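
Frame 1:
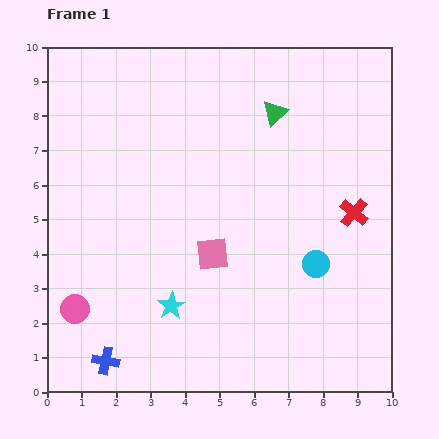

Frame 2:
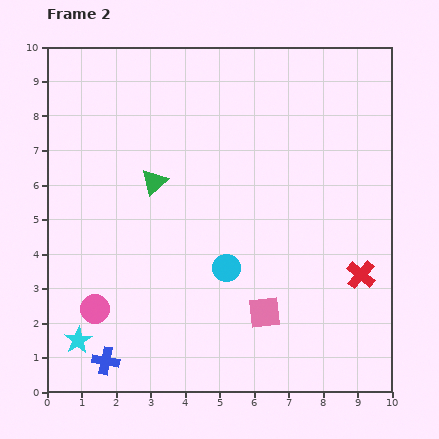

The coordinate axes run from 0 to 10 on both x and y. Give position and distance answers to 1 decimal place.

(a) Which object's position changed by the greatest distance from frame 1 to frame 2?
the green triangle

(moved 4.0; next 2.9)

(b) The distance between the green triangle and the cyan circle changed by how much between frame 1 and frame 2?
-1.3

Distance in frame 1: 4.6. Distance in frame 2: 3.3.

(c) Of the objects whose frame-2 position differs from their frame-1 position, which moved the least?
the pink circle

(moved 0.6)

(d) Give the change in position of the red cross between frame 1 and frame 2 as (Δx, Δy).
(0.2, -1.8)

The red cross was at (8.9, 5.2) in frame 1 and (9.1, 3.4) in frame 2.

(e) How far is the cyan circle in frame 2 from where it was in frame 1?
2.6

The cyan circle moved from (7.8, 3.7) to (5.2, 3.6), a distance of √(2.6² + 0.1²) ≈ 2.6.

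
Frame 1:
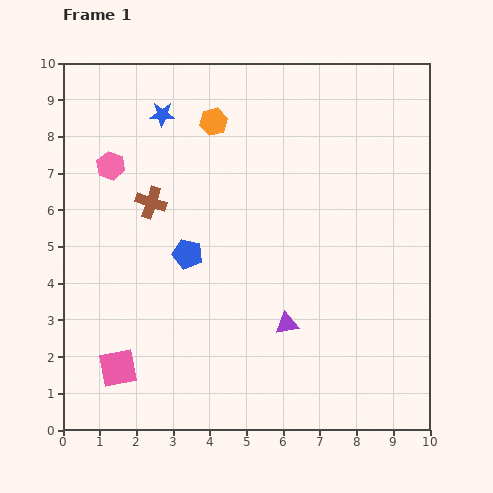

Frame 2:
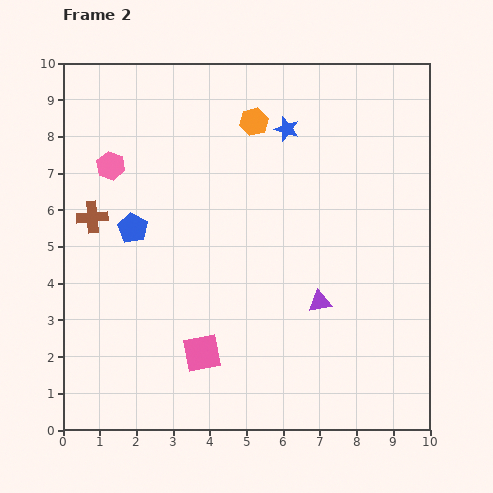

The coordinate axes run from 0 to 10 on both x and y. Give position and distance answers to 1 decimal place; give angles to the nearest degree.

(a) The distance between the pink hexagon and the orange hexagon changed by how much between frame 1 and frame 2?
+1.1

Distance in frame 1: 3.0. Distance in frame 2: 4.1.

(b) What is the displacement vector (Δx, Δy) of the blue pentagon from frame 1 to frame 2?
(-1.5, 0.7)

The blue pentagon was at (3.4, 4.8) in frame 1 and (1.9, 5.5) in frame 2.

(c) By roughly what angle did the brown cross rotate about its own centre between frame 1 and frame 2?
22° counter-clockwise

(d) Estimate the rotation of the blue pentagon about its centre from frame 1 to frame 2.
16° clockwise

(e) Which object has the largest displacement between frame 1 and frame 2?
the blue star

(moved 3.4; next 2.3)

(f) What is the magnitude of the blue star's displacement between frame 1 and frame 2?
3.4

The blue star moved from (2.7, 8.6) to (6.1, 8.2), a distance of √(3.4² + 0.4²) ≈ 3.4.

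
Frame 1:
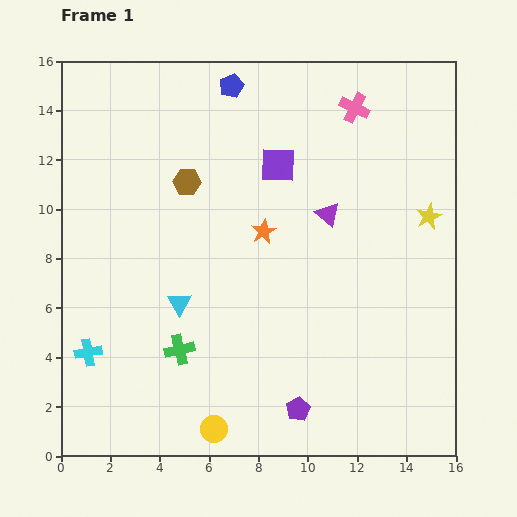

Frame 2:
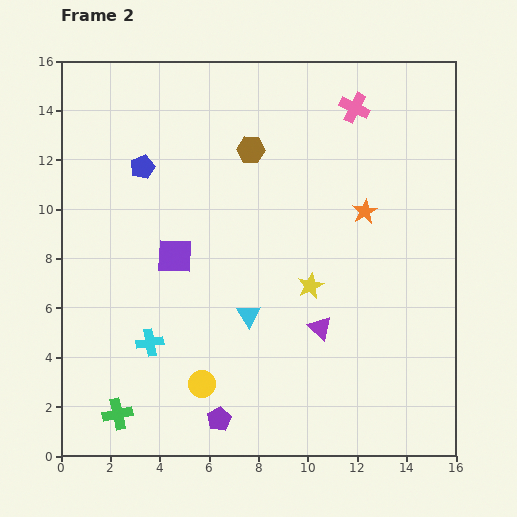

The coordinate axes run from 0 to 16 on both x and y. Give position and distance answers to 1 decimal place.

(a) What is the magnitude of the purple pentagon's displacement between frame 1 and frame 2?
3.2

The purple pentagon moved from (9.6, 1.9) to (6.4, 1.5), a distance of √(3.2² + 0.4²) ≈ 3.2.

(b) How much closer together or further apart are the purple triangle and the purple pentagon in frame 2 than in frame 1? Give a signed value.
-2.5

Distance in frame 1: 8.0. Distance in frame 2: 5.5.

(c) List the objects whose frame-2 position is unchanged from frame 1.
the pink cross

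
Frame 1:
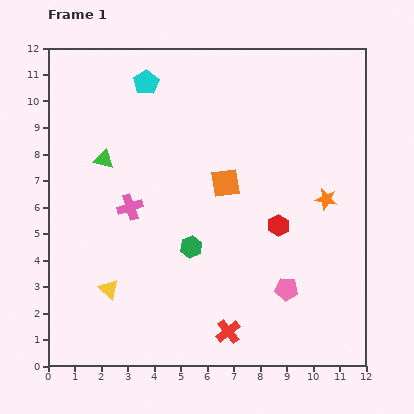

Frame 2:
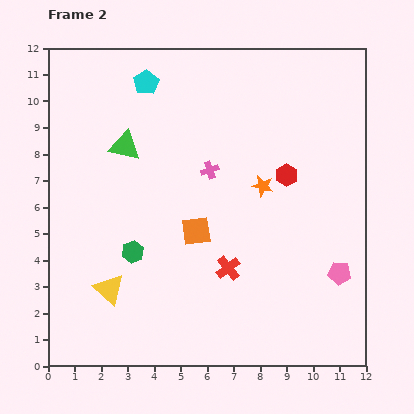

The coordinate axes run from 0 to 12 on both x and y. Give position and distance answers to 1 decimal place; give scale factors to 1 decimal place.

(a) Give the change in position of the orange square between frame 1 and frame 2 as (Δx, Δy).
(-1.1, -1.8)

The orange square was at (6.7, 6.9) in frame 1 and (5.6, 5.1) in frame 2.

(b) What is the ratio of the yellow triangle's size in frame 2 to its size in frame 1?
1.6×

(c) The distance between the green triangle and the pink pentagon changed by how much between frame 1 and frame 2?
+0.9

Distance in frame 1: 8.5. Distance in frame 2: 9.4.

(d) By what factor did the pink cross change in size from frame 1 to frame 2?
0.7×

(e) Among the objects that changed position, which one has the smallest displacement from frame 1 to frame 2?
the green triangle

(moved 0.9)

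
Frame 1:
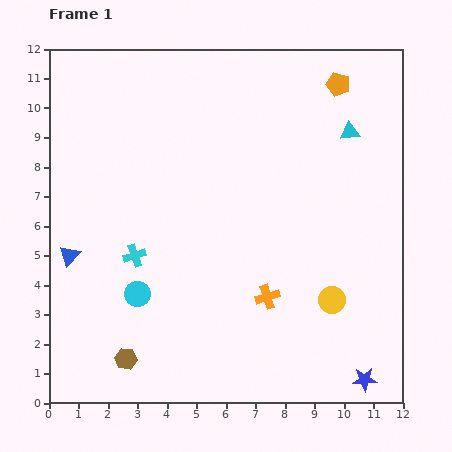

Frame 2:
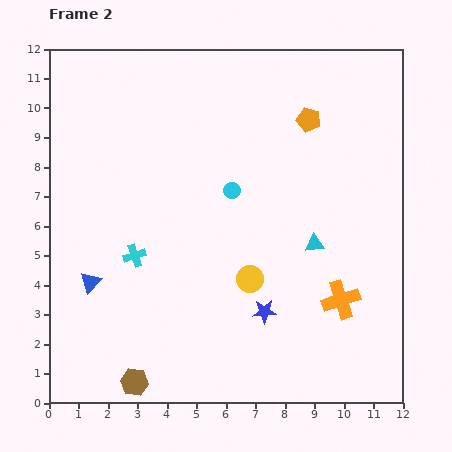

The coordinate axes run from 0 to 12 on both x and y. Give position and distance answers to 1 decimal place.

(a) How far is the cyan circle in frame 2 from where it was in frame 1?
4.7

The cyan circle moved from (3.0, 3.7) to (6.2, 7.2), a distance of √(3.2² + 3.5²) ≈ 4.7.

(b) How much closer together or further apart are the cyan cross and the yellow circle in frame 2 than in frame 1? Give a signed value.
-2.9

Distance in frame 1: 6.9. Distance in frame 2: 4.0.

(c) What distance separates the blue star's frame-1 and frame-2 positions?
4.1

The blue star moved from (10.7, 0.8) to (7.3, 3.1), a distance of √(3.4² + 2.3²) ≈ 4.1.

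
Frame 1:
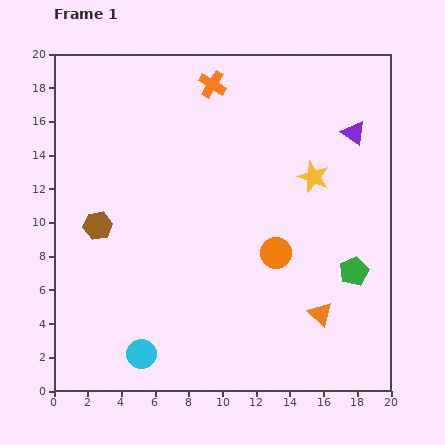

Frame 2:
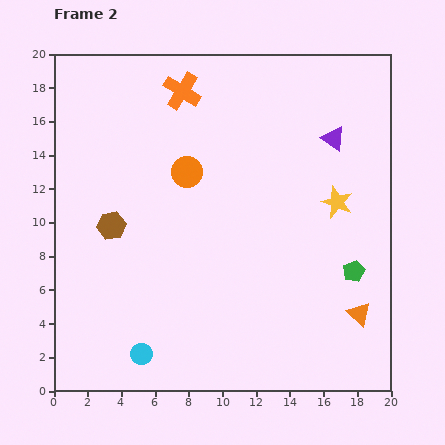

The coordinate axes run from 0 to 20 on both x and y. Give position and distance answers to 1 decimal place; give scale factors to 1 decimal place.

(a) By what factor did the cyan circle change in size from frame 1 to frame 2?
0.7×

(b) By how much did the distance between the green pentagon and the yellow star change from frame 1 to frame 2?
-1.9

Distance in frame 1: 6.1. Distance in frame 2: 4.2.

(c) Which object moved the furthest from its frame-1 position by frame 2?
the orange circle

(moved 7.2; next 2.3)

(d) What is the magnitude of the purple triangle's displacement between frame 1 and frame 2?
1.2

The purple triangle moved from (17.8, 15.3) to (16.6, 15.0), a distance of √(1.2² + 0.3²) ≈ 1.2.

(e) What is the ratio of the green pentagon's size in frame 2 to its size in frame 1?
0.7×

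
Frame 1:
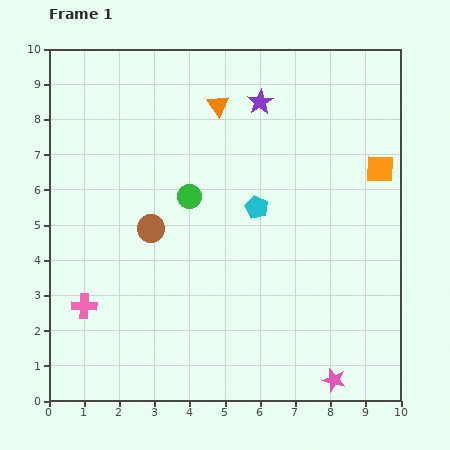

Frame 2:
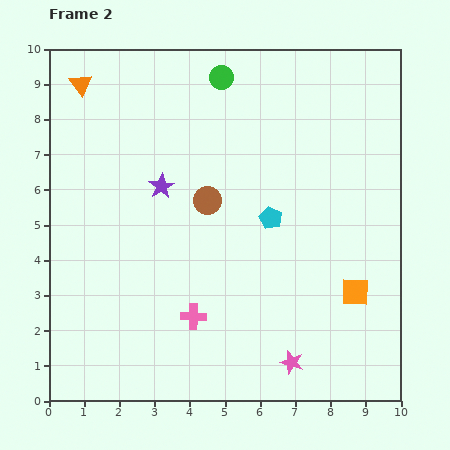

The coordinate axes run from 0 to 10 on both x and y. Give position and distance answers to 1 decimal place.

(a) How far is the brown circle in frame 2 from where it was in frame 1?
1.8

The brown circle moved from (2.9, 4.9) to (4.5, 5.7), a distance of √(1.6² + 0.8²) ≈ 1.8.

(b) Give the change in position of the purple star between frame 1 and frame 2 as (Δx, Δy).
(-2.8, -2.4)

The purple star was at (6.0, 8.5) in frame 1 and (3.2, 6.1) in frame 2.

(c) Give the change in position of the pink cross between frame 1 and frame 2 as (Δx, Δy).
(3.1, -0.3)

The pink cross was at (1.0, 2.7) in frame 1 and (4.1, 2.4) in frame 2.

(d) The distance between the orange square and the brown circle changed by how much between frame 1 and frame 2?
-1.8

Distance in frame 1: 6.7. Distance in frame 2: 4.9.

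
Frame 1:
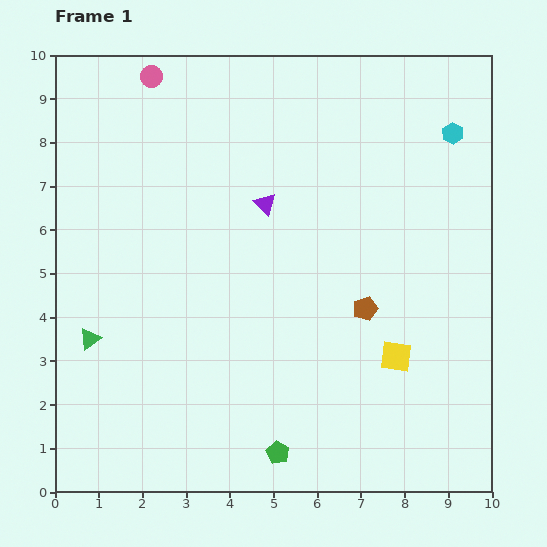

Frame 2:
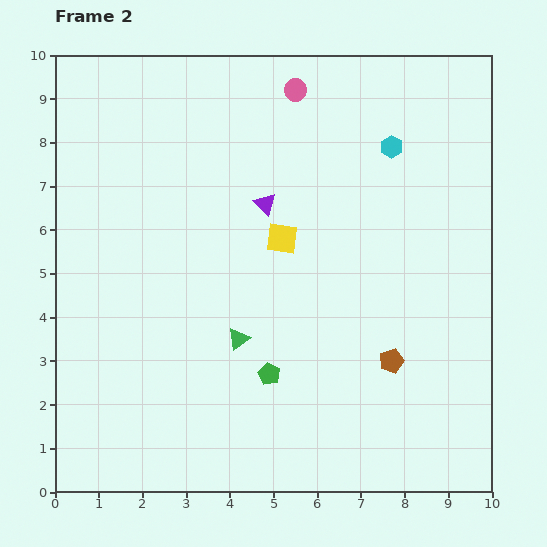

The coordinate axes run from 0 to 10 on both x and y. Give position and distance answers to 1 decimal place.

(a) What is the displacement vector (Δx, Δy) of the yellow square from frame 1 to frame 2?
(-2.6, 2.7)

The yellow square was at (7.8, 3.1) in frame 1 and (5.2, 5.8) in frame 2.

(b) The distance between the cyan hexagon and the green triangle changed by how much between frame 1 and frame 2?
-3.9

Distance in frame 1: 9.5. Distance in frame 2: 5.6.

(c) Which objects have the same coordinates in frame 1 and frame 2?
the purple triangle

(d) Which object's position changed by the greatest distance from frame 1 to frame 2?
the yellow square

(moved 3.7; next 3.4)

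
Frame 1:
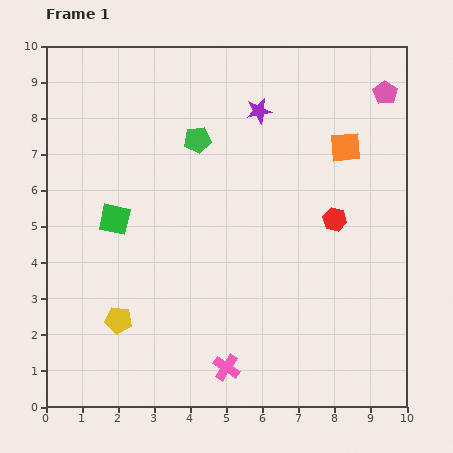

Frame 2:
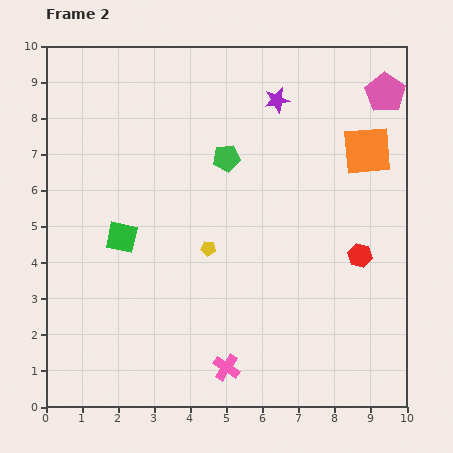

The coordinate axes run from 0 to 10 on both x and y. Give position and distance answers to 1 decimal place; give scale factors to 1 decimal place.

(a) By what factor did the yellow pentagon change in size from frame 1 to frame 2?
0.6×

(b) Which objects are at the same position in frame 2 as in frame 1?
the pink pentagon, the pink cross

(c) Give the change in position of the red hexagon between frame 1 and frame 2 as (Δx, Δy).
(0.7, -1.0)

The red hexagon was at (8.0, 5.2) in frame 1 and (8.7, 4.2) in frame 2.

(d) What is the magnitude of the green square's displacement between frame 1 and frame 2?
0.5

The green square moved from (1.9, 5.2) to (2.1, 4.7), a distance of √(0.2² + 0.5²) ≈ 0.5.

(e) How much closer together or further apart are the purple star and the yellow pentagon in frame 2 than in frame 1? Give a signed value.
-2.5

Distance in frame 1: 7.0. Distance in frame 2: 4.5.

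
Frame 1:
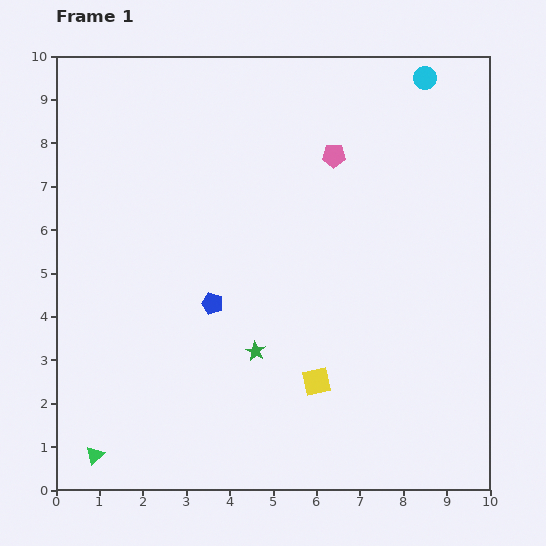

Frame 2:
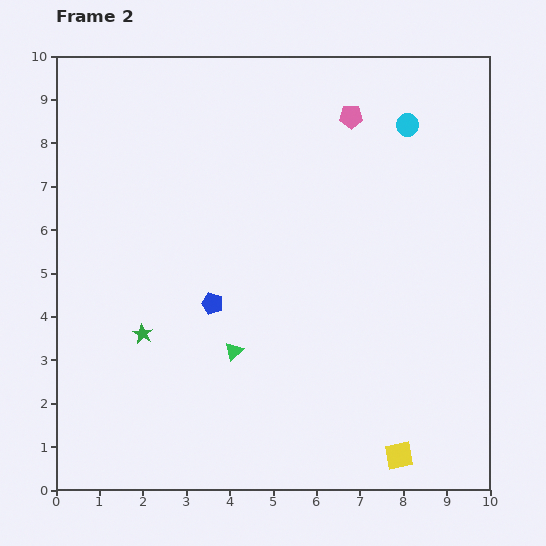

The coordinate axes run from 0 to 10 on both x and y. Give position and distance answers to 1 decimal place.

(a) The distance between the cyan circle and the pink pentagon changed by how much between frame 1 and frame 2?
-1.5

Distance in frame 1: 2.8. Distance in frame 2: 1.3.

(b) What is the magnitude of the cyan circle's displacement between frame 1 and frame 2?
1.2

The cyan circle moved from (8.5, 9.5) to (8.1, 8.4), a distance of √(0.4² + 1.1²) ≈ 1.2.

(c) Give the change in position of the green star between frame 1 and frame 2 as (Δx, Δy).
(-2.6, 0.4)

The green star was at (4.6, 3.2) in frame 1 and (2.0, 3.6) in frame 2.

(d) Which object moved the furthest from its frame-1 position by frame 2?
the green triangle

(moved 4.0; next 2.6)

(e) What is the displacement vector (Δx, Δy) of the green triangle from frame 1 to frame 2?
(3.2, 2.4)

The green triangle was at (0.9, 0.8) in frame 1 and (4.1, 3.2) in frame 2.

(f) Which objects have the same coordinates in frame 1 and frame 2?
the blue pentagon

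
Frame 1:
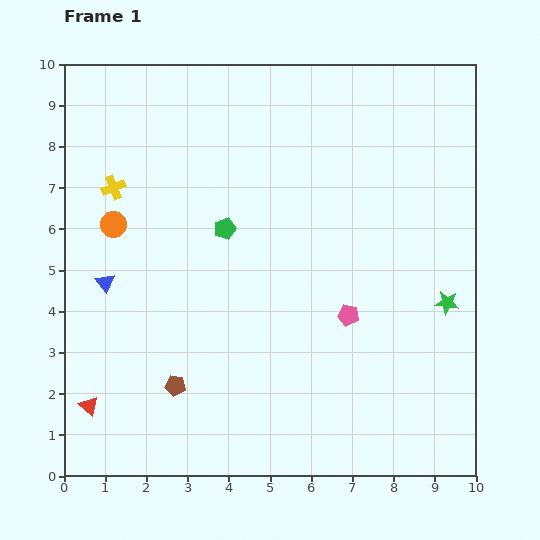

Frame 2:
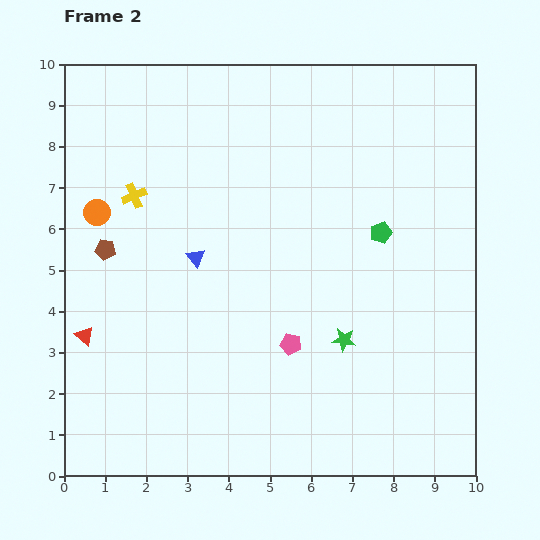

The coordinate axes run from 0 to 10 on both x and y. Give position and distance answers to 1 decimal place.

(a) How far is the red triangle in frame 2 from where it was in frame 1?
1.7

The red triangle moved from (0.6, 1.7) to (0.5, 3.4), a distance of √(0.1² + 1.7²) ≈ 1.7.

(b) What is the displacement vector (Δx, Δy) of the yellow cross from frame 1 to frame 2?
(0.5, -0.2)

The yellow cross was at (1.2, 7.0) in frame 1 and (1.7, 6.8) in frame 2.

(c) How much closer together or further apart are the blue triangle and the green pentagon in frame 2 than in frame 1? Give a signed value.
+1.3

Distance in frame 1: 3.2. Distance in frame 2: 4.5.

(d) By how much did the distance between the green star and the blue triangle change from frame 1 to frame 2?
-4.2

Distance in frame 1: 8.3. Distance in frame 2: 4.1.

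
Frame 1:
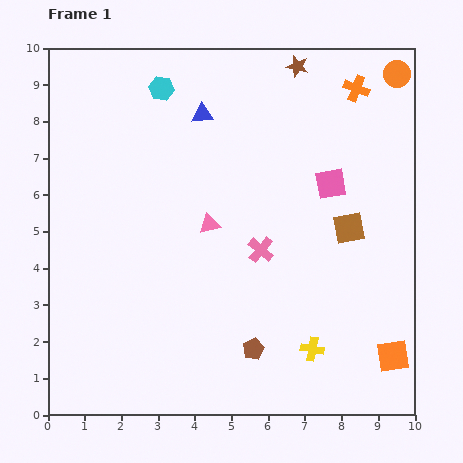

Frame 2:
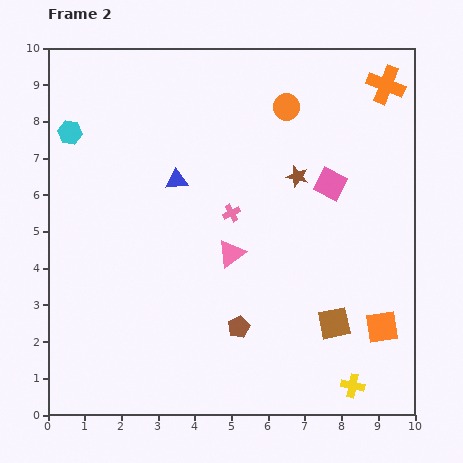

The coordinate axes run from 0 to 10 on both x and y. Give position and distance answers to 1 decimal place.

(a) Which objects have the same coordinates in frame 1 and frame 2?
the pink square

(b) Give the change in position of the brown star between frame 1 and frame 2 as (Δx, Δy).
(0.0, -3.0)

The brown star was at (6.8, 9.5) in frame 1 and (6.8, 6.5) in frame 2.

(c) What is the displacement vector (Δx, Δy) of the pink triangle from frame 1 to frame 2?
(0.6, -0.8)

The pink triangle was at (4.4, 5.2) in frame 1 and (5.0, 4.4) in frame 2.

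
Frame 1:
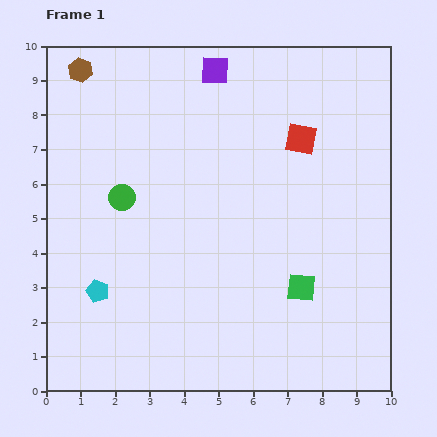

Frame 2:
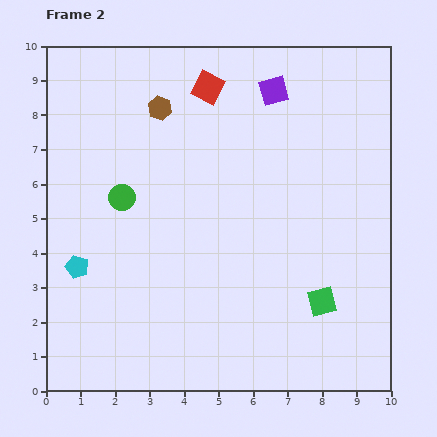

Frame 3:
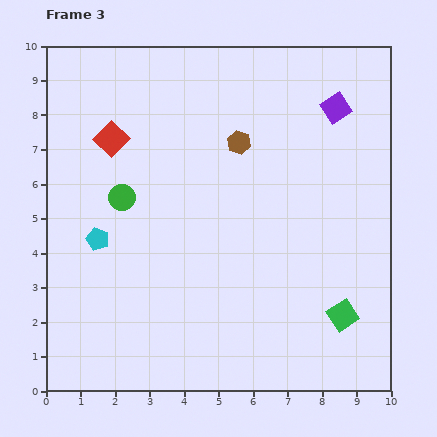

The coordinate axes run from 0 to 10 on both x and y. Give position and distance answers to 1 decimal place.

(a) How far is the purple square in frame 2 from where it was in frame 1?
1.8

The purple square moved from (4.9, 9.3) to (6.6, 8.7), a distance of √(1.7² + 0.6²) ≈ 1.8.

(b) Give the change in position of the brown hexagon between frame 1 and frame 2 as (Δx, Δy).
(2.3, -1.1)

The brown hexagon was at (1.0, 9.3) in frame 1 and (3.3, 8.2) in frame 2.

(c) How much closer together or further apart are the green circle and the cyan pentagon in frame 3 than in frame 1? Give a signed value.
-1.4

Distance in frame 1: 2.8. Distance in frame 3: 1.4.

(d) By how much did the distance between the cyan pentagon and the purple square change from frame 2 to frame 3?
+0.3

Distance in frame 2: 7.6. Distance in frame 3: 7.9.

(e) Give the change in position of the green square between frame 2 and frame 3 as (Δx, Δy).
(0.6, -0.4)

The green square was at (8.0, 2.6) in frame 2 and (8.6, 2.2) in frame 3.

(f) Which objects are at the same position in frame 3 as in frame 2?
the green circle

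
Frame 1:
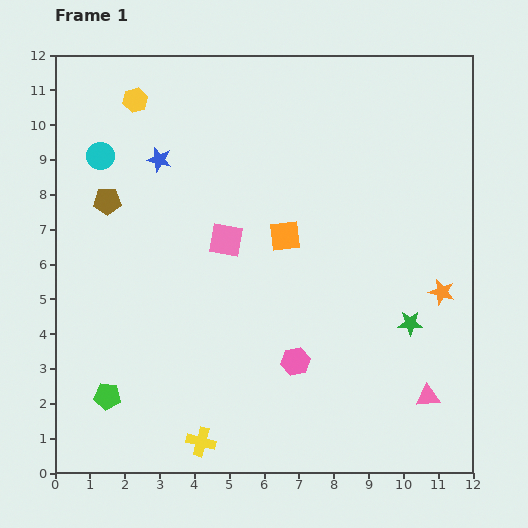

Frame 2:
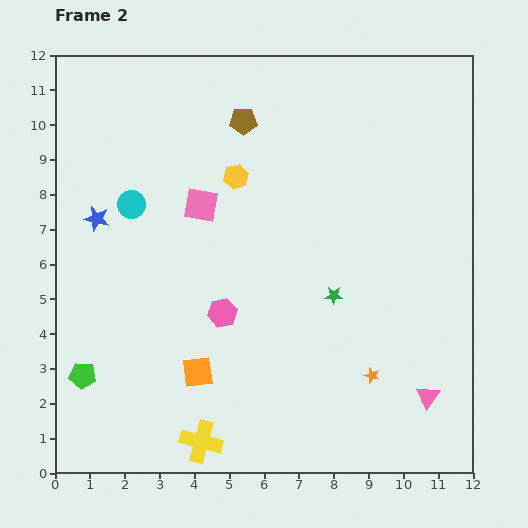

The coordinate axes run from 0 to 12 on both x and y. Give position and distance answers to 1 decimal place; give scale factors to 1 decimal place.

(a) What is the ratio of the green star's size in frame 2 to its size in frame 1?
0.7×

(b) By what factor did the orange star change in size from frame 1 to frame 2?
0.6×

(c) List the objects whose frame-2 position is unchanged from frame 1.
the pink triangle, the yellow cross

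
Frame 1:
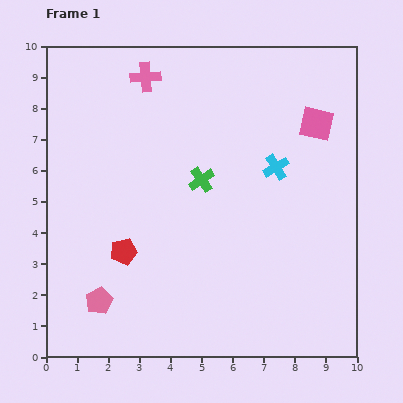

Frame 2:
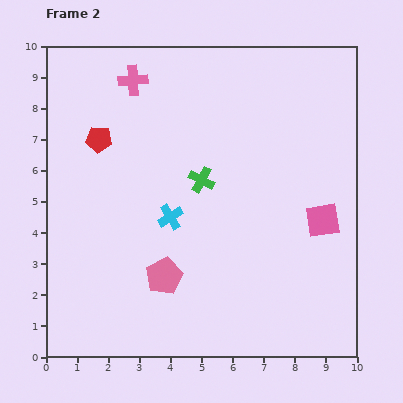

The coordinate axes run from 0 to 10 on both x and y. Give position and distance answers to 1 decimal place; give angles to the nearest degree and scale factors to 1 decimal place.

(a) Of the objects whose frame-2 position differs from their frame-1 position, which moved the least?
the pink cross

(moved 0.4)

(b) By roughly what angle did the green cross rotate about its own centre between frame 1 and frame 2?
27° counter-clockwise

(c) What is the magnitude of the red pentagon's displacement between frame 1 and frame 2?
3.7

The red pentagon moved from (2.5, 3.4) to (1.7, 7.0), a distance of √(0.8² + 3.6²) ≈ 3.7.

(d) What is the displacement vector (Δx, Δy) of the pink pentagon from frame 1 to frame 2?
(2.1, 0.8)

The pink pentagon was at (1.7, 1.8) in frame 1 and (3.8, 2.6) in frame 2.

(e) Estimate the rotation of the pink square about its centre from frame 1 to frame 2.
22° counter-clockwise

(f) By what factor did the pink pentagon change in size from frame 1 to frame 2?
1.4×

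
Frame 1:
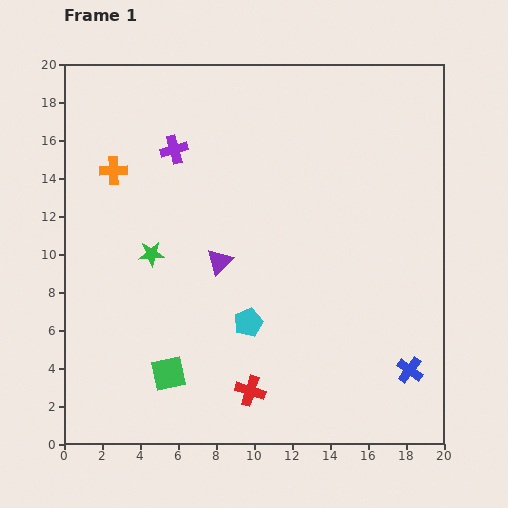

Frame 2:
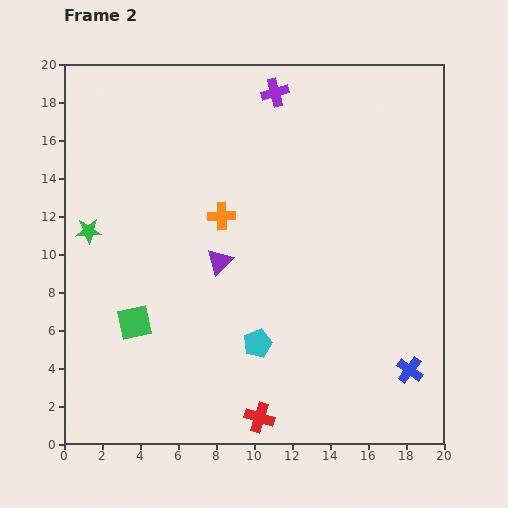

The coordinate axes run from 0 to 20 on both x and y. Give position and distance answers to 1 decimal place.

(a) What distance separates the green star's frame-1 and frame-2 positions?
3.5

The green star moved from (4.6, 10.0) to (1.3, 11.2), a distance of √(3.3² + 1.2²) ≈ 3.5.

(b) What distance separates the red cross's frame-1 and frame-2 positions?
1.5

The red cross moved from (9.8, 2.8) to (10.3, 1.4), a distance of √(0.5² + 1.4²) ≈ 1.5.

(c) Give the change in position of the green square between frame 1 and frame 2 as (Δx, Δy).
(-1.8, 2.7)

The green square was at (5.5, 3.7) in frame 1 and (3.7, 6.4) in frame 2.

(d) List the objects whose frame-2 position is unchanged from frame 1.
the purple triangle, the blue cross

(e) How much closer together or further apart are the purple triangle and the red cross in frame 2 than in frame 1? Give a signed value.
+1.5

Distance in frame 1: 7.0. Distance in frame 2: 8.5.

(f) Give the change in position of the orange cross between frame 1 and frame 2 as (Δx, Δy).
(5.7, -2.4)

The orange cross was at (2.6, 14.4) in frame 1 and (8.3, 12.0) in frame 2.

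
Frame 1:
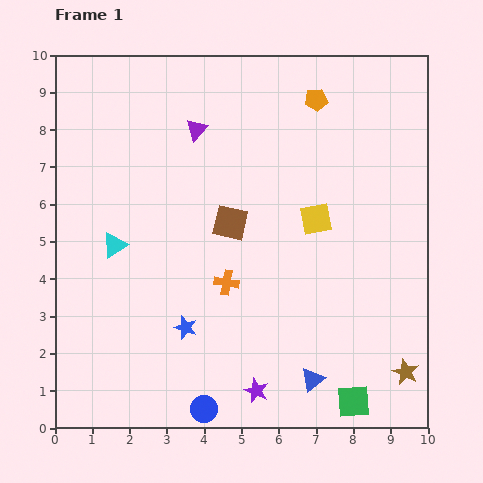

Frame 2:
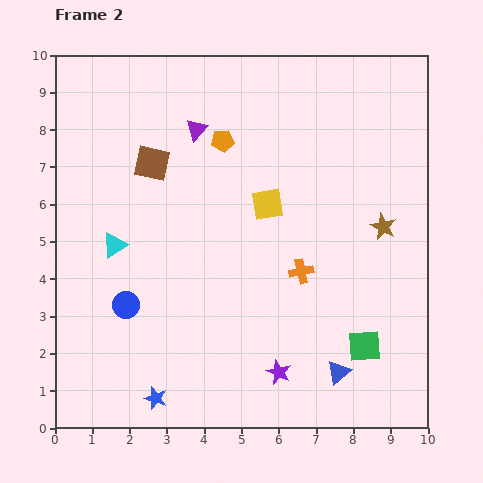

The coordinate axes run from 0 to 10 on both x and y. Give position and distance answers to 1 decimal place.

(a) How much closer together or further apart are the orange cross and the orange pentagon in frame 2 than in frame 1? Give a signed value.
-1.4

Distance in frame 1: 5.5. Distance in frame 2: 4.1.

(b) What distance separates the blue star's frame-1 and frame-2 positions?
2.1

The blue star moved from (3.5, 2.7) to (2.7, 0.8), a distance of √(0.8² + 1.9²) ≈ 2.1.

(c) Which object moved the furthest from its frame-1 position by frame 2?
the brown star

(moved 3.9; next 3.5)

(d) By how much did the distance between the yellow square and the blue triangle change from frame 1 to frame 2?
+0.6

Distance in frame 1: 4.3. Distance in frame 2: 4.9.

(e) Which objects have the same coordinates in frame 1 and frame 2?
the purple triangle, the cyan triangle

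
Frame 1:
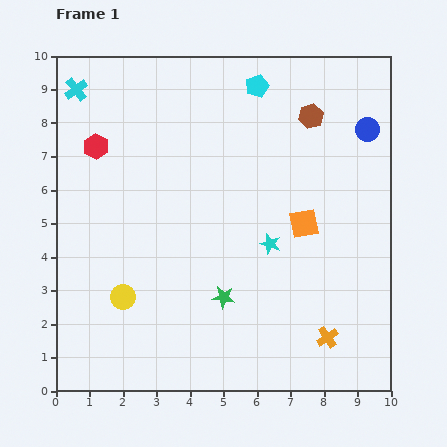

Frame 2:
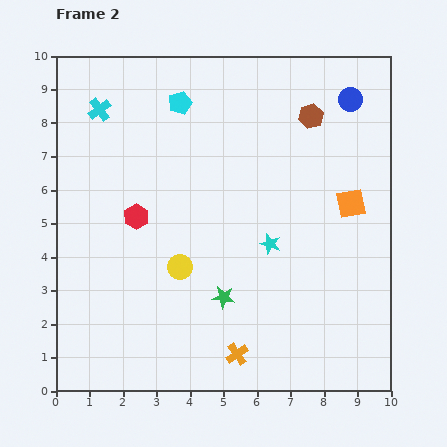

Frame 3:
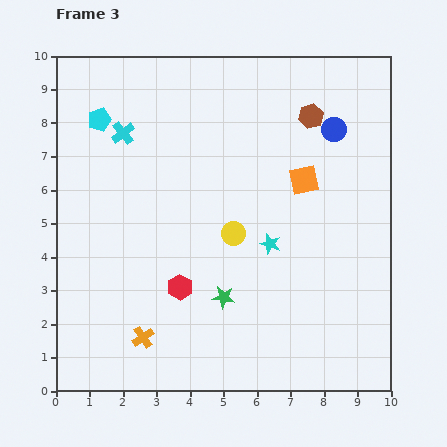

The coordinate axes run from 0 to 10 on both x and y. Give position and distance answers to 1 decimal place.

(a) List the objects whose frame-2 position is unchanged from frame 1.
the brown hexagon, the green star, the cyan star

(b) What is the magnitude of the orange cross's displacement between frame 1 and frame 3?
5.5

The orange cross moved from (8.1, 1.6) to (2.6, 1.6), a distance of √(5.5² + 0.0²) ≈ 5.5.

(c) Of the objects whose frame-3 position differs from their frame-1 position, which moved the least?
the blue circle

(moved 1.0)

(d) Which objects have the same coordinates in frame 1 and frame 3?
the brown hexagon, the green star, the cyan star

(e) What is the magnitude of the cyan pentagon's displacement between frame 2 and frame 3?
2.5

The cyan pentagon moved from (3.7, 8.6) to (1.3, 8.1), a distance of √(2.4² + 0.5²) ≈ 2.5.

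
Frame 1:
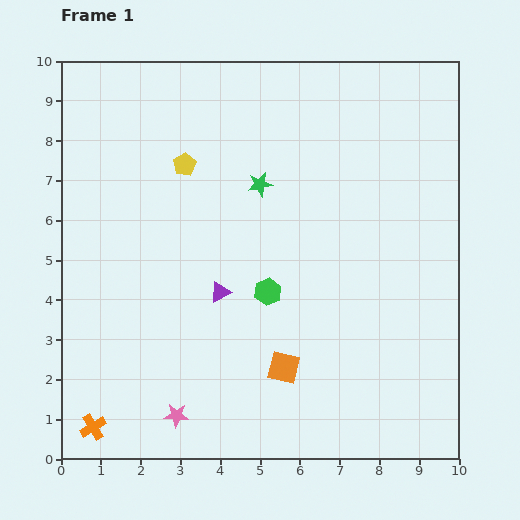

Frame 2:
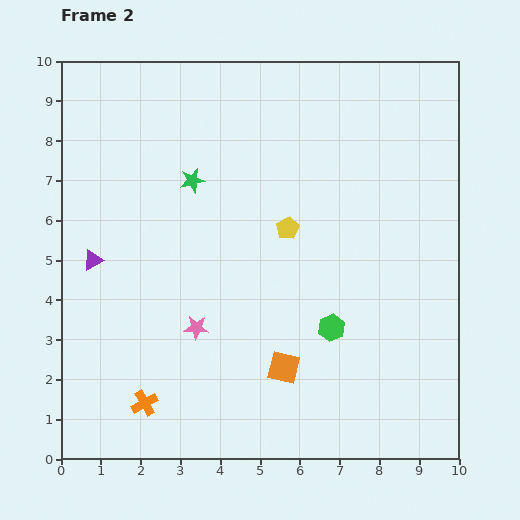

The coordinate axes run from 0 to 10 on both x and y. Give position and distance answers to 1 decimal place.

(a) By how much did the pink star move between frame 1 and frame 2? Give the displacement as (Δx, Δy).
(0.5, 2.2)

The pink star was at (2.9, 1.1) in frame 1 and (3.4, 3.3) in frame 2.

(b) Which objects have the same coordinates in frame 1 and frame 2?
the orange square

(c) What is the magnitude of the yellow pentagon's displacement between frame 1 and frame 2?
3.1

The yellow pentagon moved from (3.1, 7.4) to (5.7, 5.8), a distance of √(2.6² + 1.6²) ≈ 3.1.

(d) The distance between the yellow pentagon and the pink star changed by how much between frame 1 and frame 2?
-2.9

Distance in frame 1: 6.3. Distance in frame 2: 3.4.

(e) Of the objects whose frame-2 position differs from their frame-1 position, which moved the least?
the orange cross

(moved 1.4)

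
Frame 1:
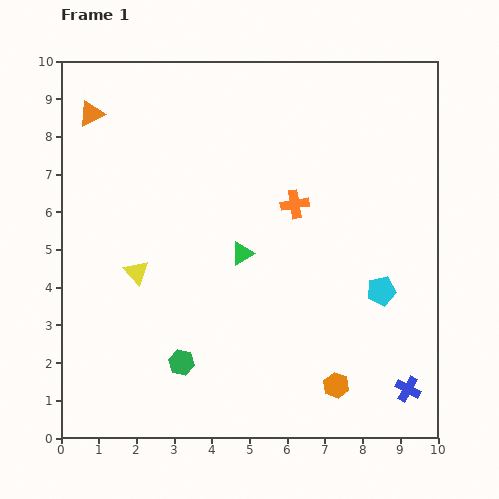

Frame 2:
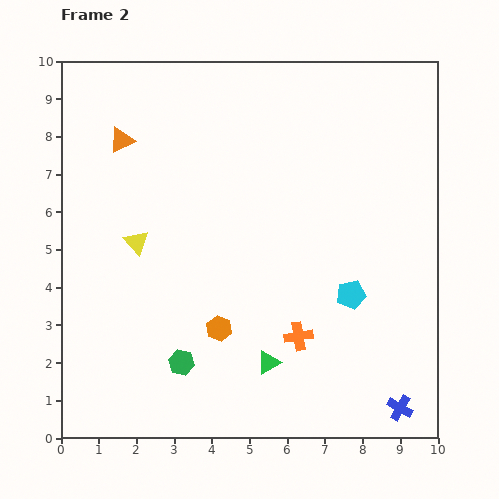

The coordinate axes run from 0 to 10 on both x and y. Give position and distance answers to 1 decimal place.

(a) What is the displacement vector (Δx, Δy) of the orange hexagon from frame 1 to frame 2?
(-3.1, 1.5)

The orange hexagon was at (7.3, 1.4) in frame 1 and (4.2, 2.9) in frame 2.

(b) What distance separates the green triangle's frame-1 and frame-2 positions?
3.0

The green triangle moved from (4.8, 4.9) to (5.5, 2.0), a distance of √(0.7² + 2.9²) ≈ 3.0.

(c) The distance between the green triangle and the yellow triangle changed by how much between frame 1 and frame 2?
+1.9

Distance in frame 1: 2.8. Distance in frame 2: 4.7.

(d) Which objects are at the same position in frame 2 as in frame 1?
the green hexagon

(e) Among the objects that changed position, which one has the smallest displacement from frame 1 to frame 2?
the blue cross

(moved 0.5)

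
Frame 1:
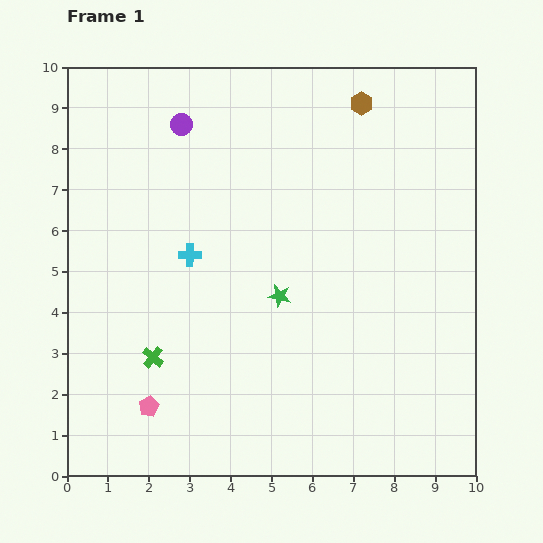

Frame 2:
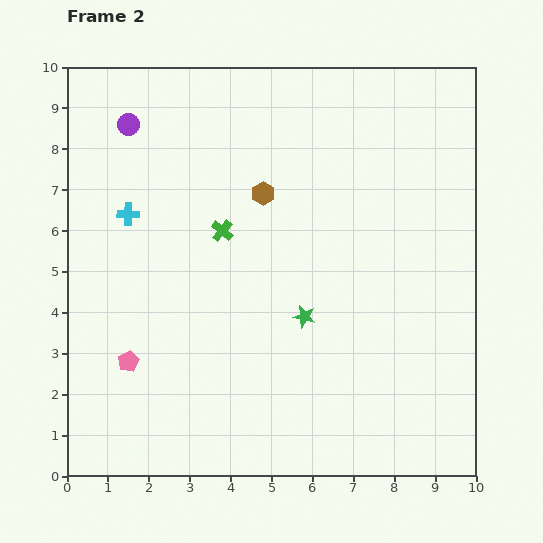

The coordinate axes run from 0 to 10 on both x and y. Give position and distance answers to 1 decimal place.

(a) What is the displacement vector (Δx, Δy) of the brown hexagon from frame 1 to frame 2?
(-2.4, -2.2)

The brown hexagon was at (7.2, 9.1) in frame 1 and (4.8, 6.9) in frame 2.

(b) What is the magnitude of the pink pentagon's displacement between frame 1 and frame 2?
1.2

The pink pentagon moved from (2.0, 1.7) to (1.5, 2.8), a distance of √(0.5² + 1.1²) ≈ 1.2.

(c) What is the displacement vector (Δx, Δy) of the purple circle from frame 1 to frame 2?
(-1.3, 0.0)

The purple circle was at (2.8, 8.6) in frame 1 and (1.5, 8.6) in frame 2.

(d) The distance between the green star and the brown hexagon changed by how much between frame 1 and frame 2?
-1.9

Distance in frame 1: 5.1. Distance in frame 2: 3.2.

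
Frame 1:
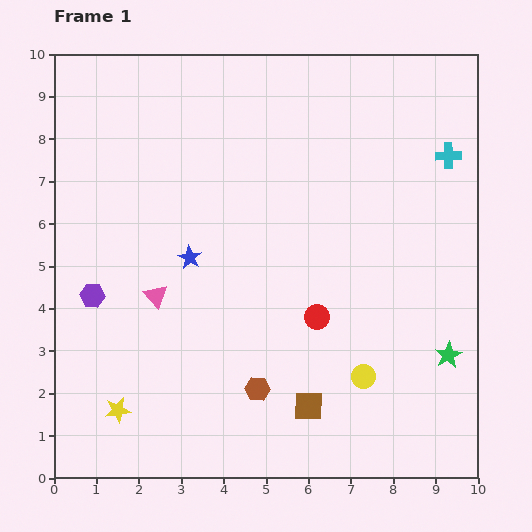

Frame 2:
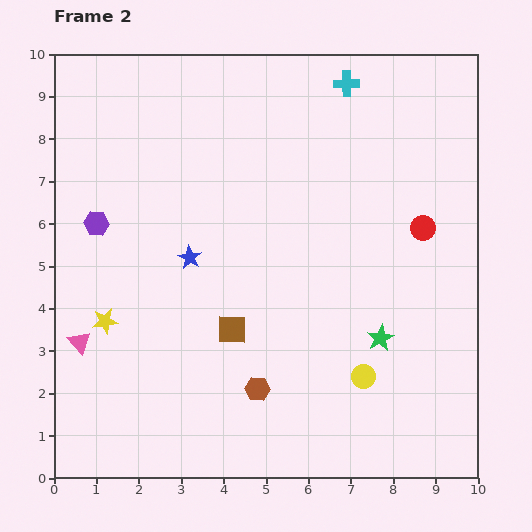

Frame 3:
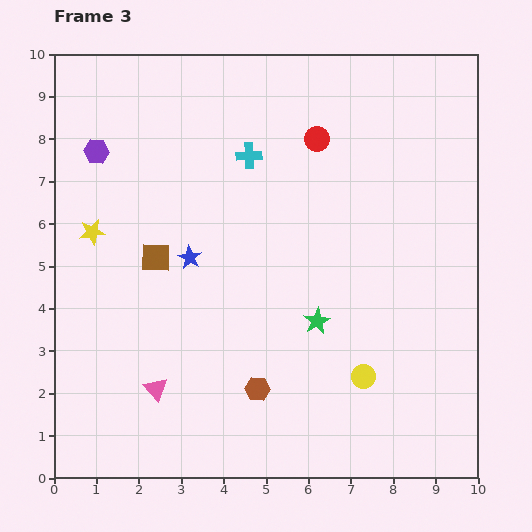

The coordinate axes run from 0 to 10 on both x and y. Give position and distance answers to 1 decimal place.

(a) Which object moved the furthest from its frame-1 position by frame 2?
the red circle

(moved 3.3; next 2.9)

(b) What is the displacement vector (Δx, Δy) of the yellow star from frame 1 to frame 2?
(-0.3, 2.1)

The yellow star was at (1.5, 1.6) in frame 1 and (1.2, 3.7) in frame 2.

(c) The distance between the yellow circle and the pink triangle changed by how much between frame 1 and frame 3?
-0.4

Distance in frame 1: 5.3. Distance in frame 3: 4.9.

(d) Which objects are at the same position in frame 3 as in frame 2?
the brown hexagon, the blue star, the yellow circle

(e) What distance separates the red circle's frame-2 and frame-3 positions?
3.3

The red circle moved from (8.7, 5.9) to (6.2, 8.0), a distance of √(2.5² + 2.1²) ≈ 3.3.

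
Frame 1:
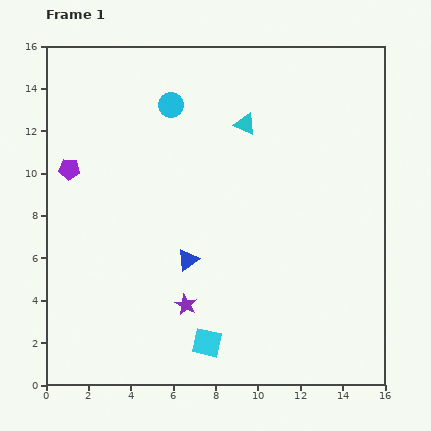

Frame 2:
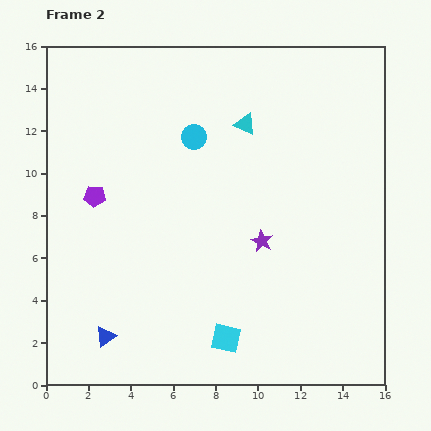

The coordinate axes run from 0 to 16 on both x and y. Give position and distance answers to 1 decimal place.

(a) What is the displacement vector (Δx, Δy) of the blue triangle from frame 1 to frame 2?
(-3.9, -3.6)

The blue triangle was at (6.7, 5.9) in frame 1 and (2.8, 2.3) in frame 2.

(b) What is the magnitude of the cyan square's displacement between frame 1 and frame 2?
0.9

The cyan square moved from (7.6, 2.0) to (8.5, 2.2), a distance of √(0.9² + 0.2²) ≈ 0.9.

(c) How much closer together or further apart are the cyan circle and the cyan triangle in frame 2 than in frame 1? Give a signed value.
-1.1

Distance in frame 1: 3.6. Distance in frame 2: 2.5.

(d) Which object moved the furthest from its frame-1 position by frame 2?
the blue triangle

(moved 5.3; next 4.7)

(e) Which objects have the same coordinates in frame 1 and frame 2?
the cyan triangle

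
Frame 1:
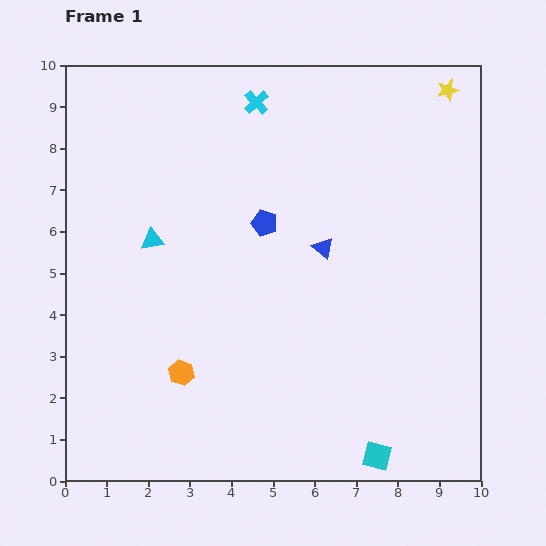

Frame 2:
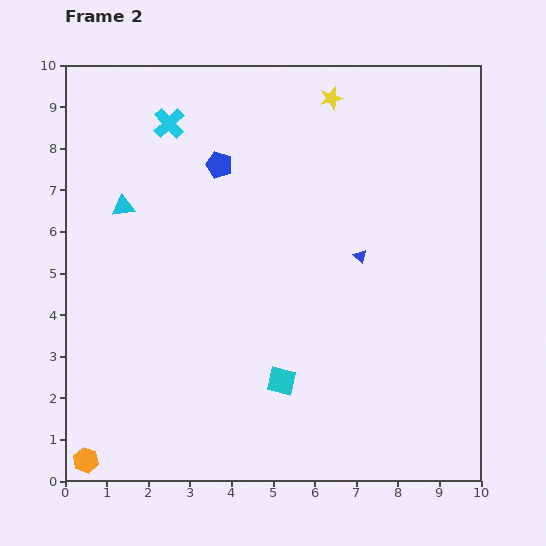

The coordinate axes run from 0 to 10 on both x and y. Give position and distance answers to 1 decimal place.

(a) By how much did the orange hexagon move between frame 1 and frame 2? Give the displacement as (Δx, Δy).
(-2.3, -2.1)

The orange hexagon was at (2.8, 2.6) in frame 1 and (0.5, 0.5) in frame 2.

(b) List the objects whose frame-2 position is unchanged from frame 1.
none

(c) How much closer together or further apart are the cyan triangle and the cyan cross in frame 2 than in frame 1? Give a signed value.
-1.8

Distance in frame 1: 4.1. Distance in frame 2: 2.3.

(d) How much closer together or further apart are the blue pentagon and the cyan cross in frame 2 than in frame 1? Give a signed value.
-1.3

Distance in frame 1: 2.9. Distance in frame 2: 1.6.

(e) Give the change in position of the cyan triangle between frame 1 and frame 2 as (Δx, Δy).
(-0.7, 0.8)

The cyan triangle was at (2.1, 5.8) in frame 1 and (1.4, 6.6) in frame 2.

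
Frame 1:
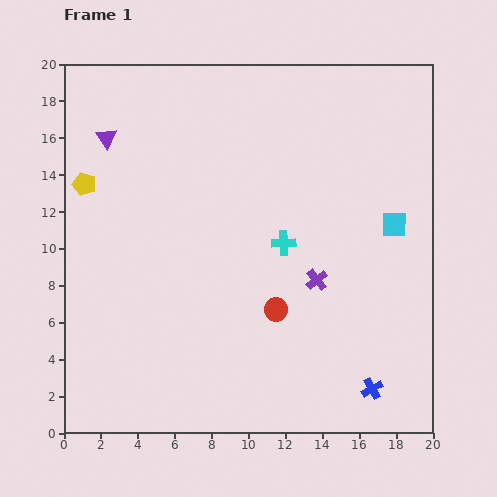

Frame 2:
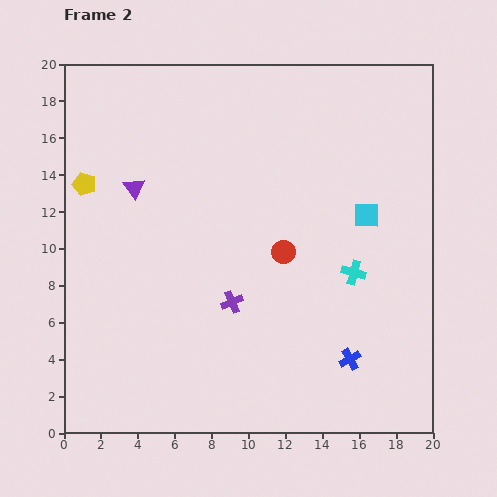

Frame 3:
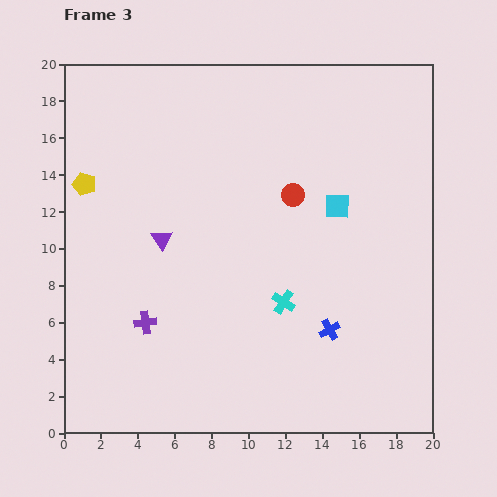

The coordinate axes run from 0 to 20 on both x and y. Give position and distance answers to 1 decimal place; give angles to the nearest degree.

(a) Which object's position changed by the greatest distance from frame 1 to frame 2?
the purple cross

(moved 4.8; next 4.1)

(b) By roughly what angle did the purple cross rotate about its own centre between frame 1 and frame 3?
32° clockwise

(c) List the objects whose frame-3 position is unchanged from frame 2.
the yellow pentagon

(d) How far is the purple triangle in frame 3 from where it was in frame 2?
3.2

The purple triangle moved from (3.8, 13.3) to (5.3, 10.5), a distance of √(1.5² + 2.8²) ≈ 3.2.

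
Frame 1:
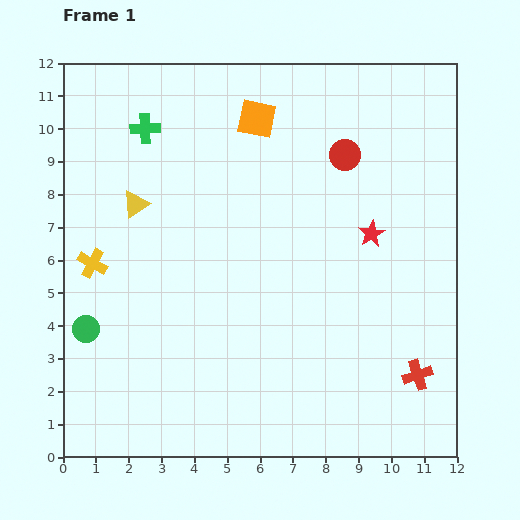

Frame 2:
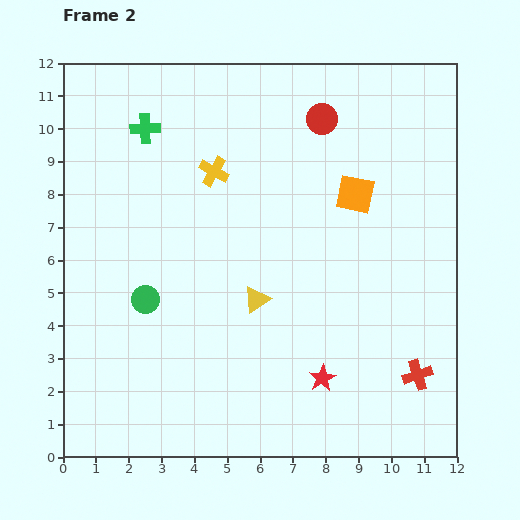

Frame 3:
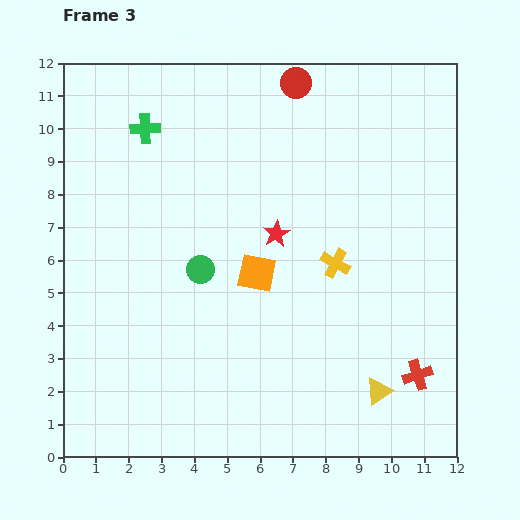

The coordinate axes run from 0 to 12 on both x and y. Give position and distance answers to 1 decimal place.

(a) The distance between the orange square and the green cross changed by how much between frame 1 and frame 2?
+3.3

Distance in frame 1: 3.4. Distance in frame 2: 6.7.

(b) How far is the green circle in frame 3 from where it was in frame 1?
3.9

The green circle moved from (0.7, 3.9) to (4.2, 5.7), a distance of √(3.5² + 1.8²) ≈ 3.9.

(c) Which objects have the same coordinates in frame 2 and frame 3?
the red cross, the green cross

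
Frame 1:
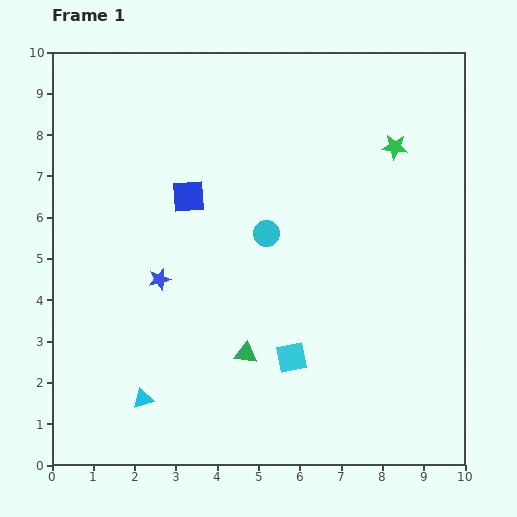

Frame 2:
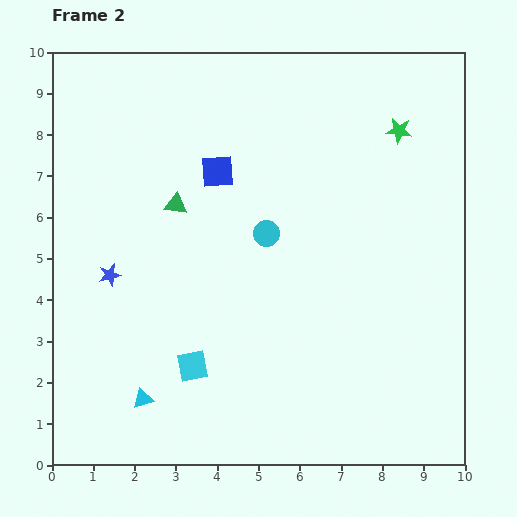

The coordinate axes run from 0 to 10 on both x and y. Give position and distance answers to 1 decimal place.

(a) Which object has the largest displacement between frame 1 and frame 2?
the green triangle

(moved 4.0; next 2.4)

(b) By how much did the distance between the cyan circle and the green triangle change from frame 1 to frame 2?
-0.6

Distance in frame 1: 2.9. Distance in frame 2: 2.3.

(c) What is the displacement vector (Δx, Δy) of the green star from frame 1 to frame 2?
(0.1, 0.4)

The green star was at (8.3, 7.7) in frame 1 and (8.4, 8.1) in frame 2.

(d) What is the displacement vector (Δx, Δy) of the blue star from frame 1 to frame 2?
(-1.2, 0.1)

The blue star was at (2.6, 4.5) in frame 1 and (1.4, 4.6) in frame 2.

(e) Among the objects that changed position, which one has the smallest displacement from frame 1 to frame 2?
the green star

(moved 0.4)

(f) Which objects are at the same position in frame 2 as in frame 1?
the cyan triangle, the cyan circle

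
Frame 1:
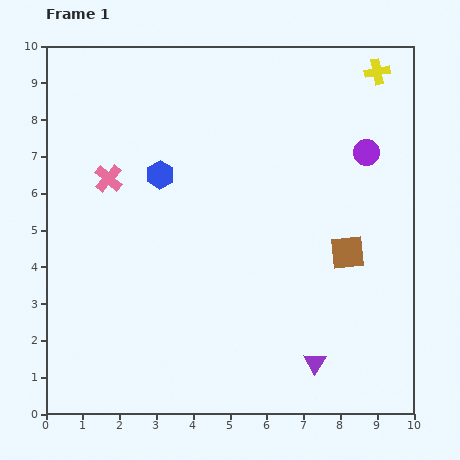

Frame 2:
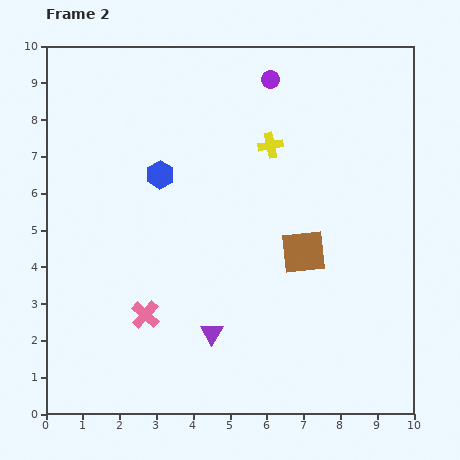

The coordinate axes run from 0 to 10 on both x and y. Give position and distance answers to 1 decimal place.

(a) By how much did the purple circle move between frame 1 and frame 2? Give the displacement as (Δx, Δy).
(-2.6, 2.0)

The purple circle was at (8.7, 7.1) in frame 1 and (6.1, 9.1) in frame 2.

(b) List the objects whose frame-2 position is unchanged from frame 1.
the blue hexagon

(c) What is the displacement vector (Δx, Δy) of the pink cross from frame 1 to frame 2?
(1.0, -3.7)

The pink cross was at (1.7, 6.4) in frame 1 and (2.7, 2.7) in frame 2.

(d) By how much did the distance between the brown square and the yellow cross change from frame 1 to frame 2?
-2.0

Distance in frame 1: 5.0. Distance in frame 2: 3.0.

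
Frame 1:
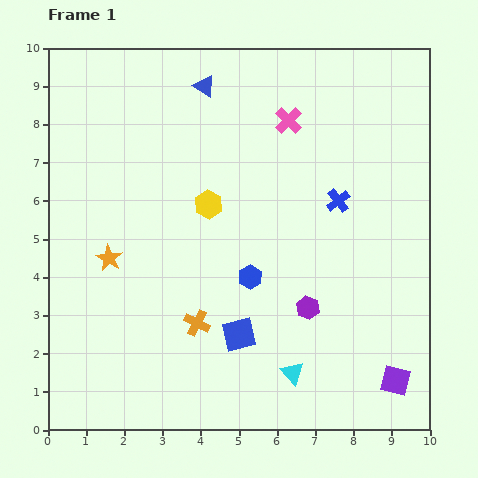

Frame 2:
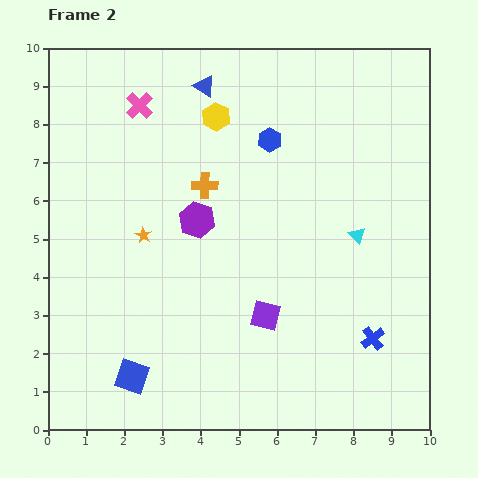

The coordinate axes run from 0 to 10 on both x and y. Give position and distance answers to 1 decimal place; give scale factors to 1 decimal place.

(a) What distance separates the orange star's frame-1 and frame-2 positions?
1.1

The orange star moved from (1.6, 4.5) to (2.5, 5.1), a distance of √(0.9² + 0.6²) ≈ 1.1.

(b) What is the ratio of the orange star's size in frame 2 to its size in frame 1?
0.6×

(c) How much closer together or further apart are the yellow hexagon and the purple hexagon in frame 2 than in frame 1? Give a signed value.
-1.0

Distance in frame 1: 3.7. Distance in frame 2: 2.7.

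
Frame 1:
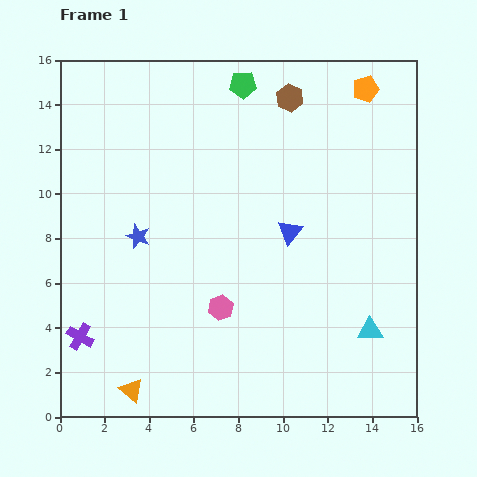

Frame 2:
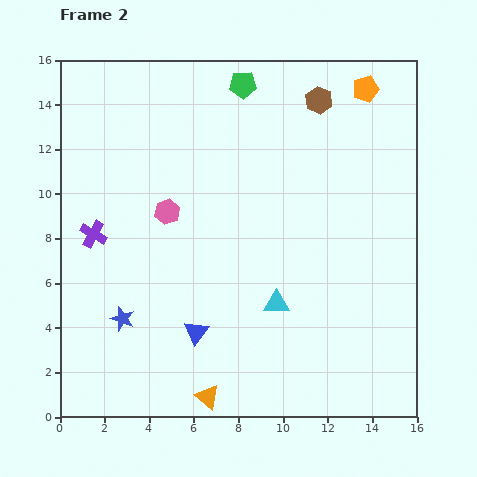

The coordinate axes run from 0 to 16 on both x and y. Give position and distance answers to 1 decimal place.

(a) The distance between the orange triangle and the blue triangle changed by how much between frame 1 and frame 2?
-7.1

Distance in frame 1: 10.0. Distance in frame 2: 2.9.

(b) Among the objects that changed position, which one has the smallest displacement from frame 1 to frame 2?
the brown hexagon

(moved 1.3)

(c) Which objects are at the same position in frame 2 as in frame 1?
the green pentagon, the orange pentagon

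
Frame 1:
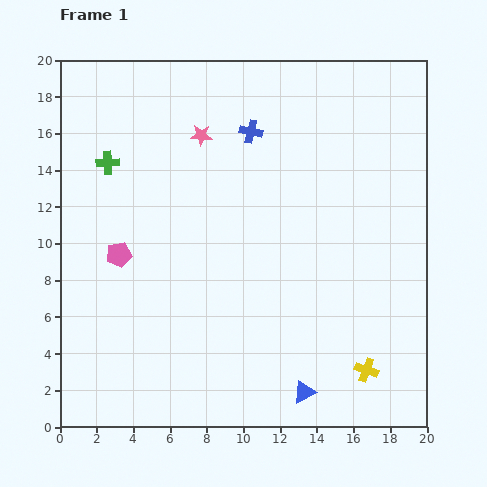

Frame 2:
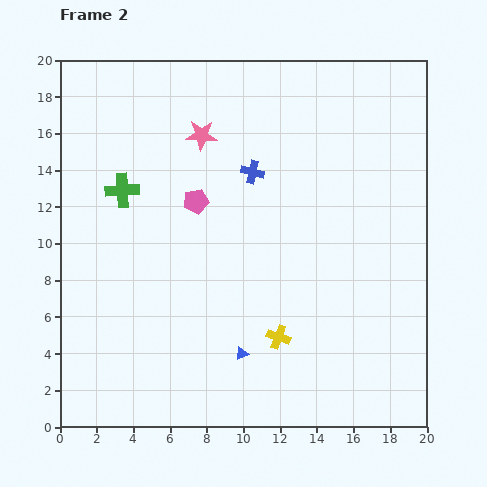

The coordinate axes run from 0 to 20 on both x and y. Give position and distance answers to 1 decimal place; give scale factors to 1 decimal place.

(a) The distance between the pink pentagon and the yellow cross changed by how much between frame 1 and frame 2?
-6.2

Distance in frame 1: 14.9. Distance in frame 2: 8.7.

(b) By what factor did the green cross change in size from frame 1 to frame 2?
1.5×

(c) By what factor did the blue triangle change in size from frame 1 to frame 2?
0.6×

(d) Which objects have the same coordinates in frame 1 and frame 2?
the pink star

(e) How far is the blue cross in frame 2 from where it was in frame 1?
2.2

The blue cross moved from (10.4, 16.1) to (10.5, 13.9), a distance of √(0.1² + 2.2²) ≈ 2.2.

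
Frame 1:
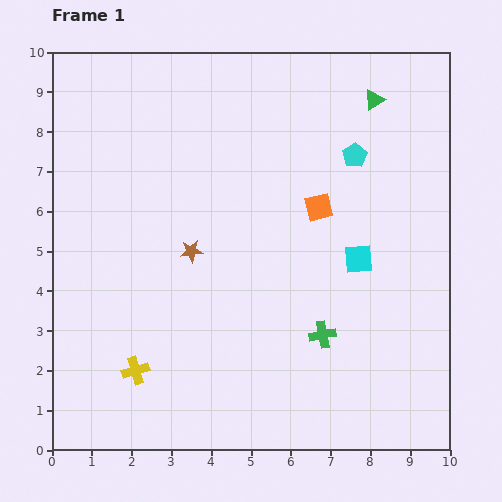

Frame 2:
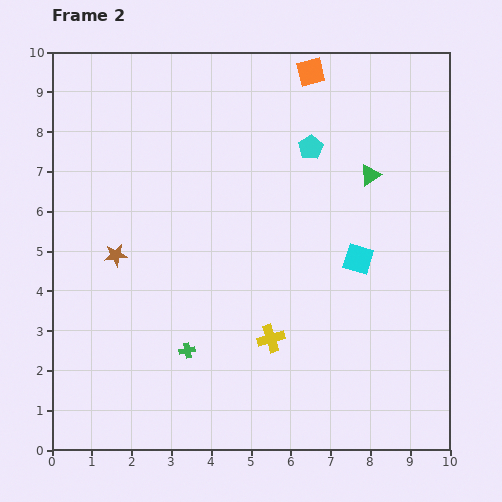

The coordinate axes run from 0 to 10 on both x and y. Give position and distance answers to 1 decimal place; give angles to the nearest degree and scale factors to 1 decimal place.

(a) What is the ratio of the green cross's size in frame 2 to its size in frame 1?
0.6×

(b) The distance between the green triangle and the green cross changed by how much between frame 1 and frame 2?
+0.4

Distance in frame 1: 6.0. Distance in frame 2: 6.4.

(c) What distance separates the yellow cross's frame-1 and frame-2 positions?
3.5

The yellow cross moved from (2.1, 2.0) to (5.5, 2.8), a distance of √(3.4² + 0.8²) ≈ 3.5.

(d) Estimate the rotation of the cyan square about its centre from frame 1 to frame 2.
21° clockwise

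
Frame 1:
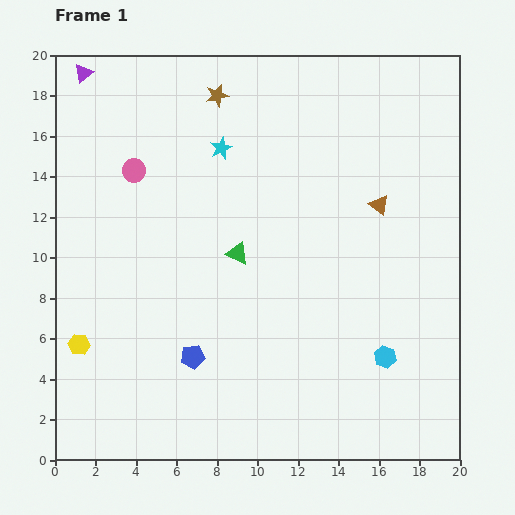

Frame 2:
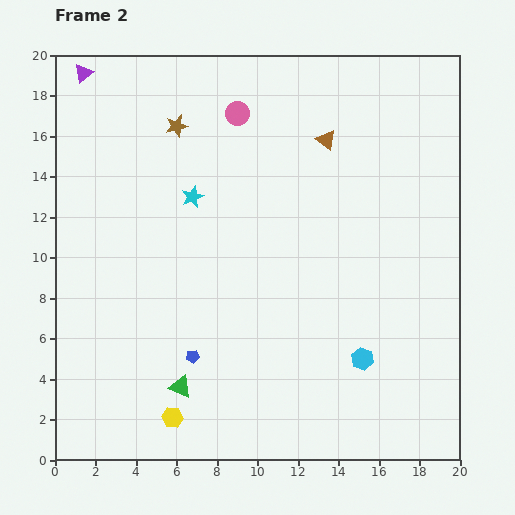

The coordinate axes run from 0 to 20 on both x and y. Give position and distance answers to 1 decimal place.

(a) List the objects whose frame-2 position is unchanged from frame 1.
the blue pentagon, the purple triangle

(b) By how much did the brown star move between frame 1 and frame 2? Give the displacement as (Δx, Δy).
(-2.0, -1.5)

The brown star was at (8.0, 18.0) in frame 1 and (6.0, 16.5) in frame 2.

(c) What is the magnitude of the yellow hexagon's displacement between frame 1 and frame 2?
5.8

The yellow hexagon moved from (1.2, 5.7) to (5.8, 2.1), a distance of √(4.6² + 3.6²) ≈ 5.8.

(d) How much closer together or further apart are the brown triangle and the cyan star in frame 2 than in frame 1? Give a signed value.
-1.1

Distance in frame 1: 8.3. Distance in frame 2: 7.2.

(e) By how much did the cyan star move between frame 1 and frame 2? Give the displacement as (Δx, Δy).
(-1.4, -2.4)

The cyan star was at (8.2, 15.4) in frame 1 and (6.8, 13.0) in frame 2.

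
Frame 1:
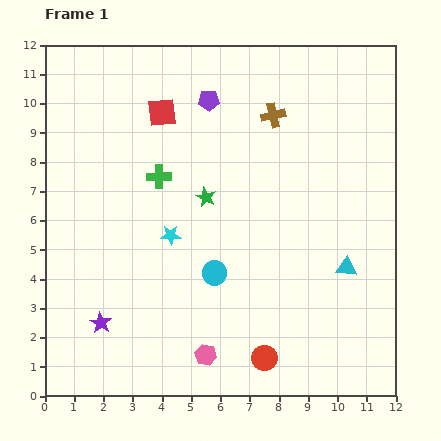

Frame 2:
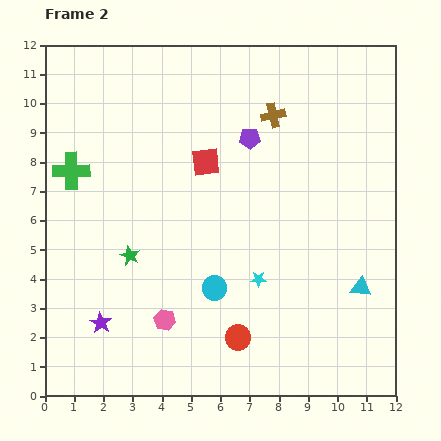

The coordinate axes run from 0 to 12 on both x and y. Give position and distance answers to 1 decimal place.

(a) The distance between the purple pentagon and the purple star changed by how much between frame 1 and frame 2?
-0.4

Distance in frame 1: 8.5. Distance in frame 2: 8.1.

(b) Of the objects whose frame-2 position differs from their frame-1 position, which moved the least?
the cyan circle

(moved 0.5)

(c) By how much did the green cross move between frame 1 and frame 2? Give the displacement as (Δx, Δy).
(-3.0, 0.2)

The green cross was at (3.9, 7.5) in frame 1 and (0.9, 7.7) in frame 2.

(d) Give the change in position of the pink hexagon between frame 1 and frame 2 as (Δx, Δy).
(-1.4, 1.2)

The pink hexagon was at (5.5, 1.4) in frame 1 and (4.1, 2.6) in frame 2.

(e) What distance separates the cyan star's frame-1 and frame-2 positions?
3.4

The cyan star moved from (4.3, 5.5) to (7.3, 4.0), a distance of √(3.0² + 1.5²) ≈ 3.4.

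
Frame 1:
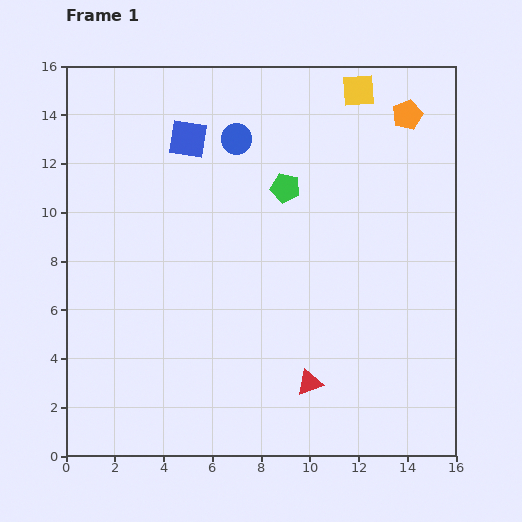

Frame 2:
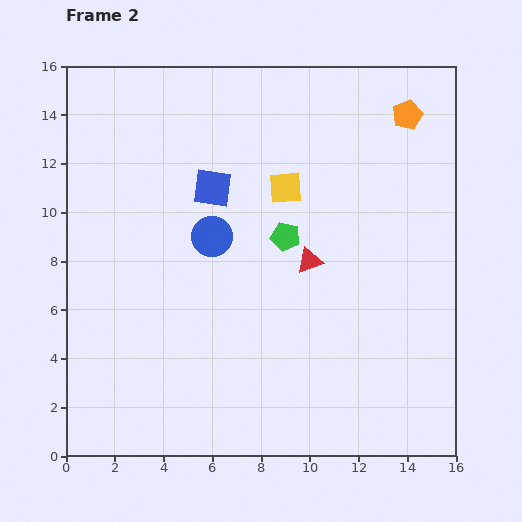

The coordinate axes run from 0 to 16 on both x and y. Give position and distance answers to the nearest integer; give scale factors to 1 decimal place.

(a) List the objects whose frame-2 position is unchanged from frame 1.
the orange pentagon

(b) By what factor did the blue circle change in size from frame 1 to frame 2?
1.3×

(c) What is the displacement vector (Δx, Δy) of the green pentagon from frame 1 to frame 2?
(0, -2)

The green pentagon was at (9, 11) in frame 1 and (9, 9) in frame 2.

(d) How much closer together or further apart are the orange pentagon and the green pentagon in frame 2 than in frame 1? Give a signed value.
+1

Distance in frame 1: 6. Distance in frame 2: 7.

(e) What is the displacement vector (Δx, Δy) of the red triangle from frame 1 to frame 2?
(0, 5)

The red triangle was at (10, 3) in frame 1 and (10, 8) in frame 2.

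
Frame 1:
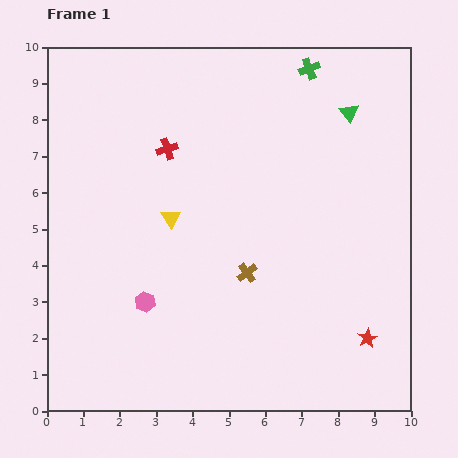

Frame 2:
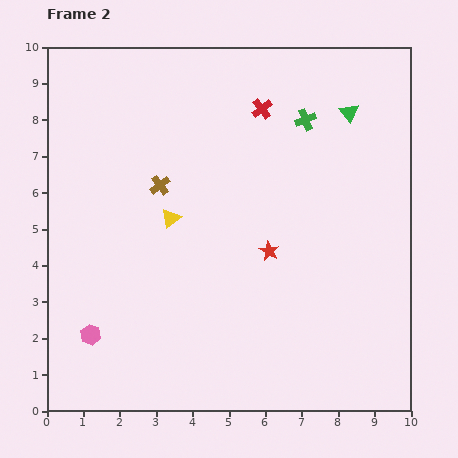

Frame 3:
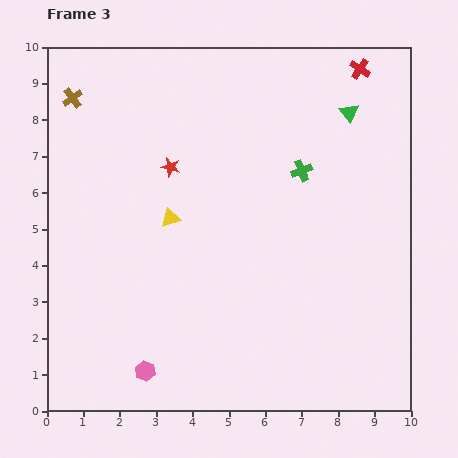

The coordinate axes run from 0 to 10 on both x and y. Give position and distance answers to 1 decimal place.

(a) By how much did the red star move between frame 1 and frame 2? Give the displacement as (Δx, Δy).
(-2.7, 2.4)

The red star was at (8.8, 2.0) in frame 1 and (6.1, 4.4) in frame 2.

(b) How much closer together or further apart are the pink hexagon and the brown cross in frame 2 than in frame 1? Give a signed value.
+1.6

Distance in frame 1: 2.9. Distance in frame 2: 4.5.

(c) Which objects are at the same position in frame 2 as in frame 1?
the green triangle, the yellow triangle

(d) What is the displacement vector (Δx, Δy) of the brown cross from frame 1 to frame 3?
(-4.8, 4.8)

The brown cross was at (5.5, 3.8) in frame 1 and (0.7, 8.6) in frame 3.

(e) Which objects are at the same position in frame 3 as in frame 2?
the green triangle, the yellow triangle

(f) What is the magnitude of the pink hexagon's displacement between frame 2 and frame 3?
1.8

The pink hexagon moved from (1.2, 2.1) to (2.7, 1.1), a distance of √(1.5² + 1.0²) ≈ 1.8.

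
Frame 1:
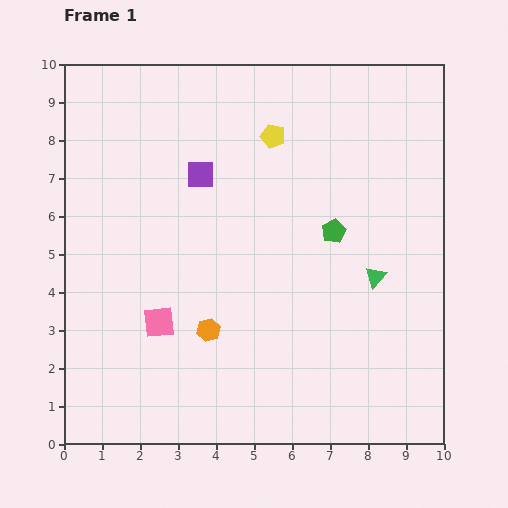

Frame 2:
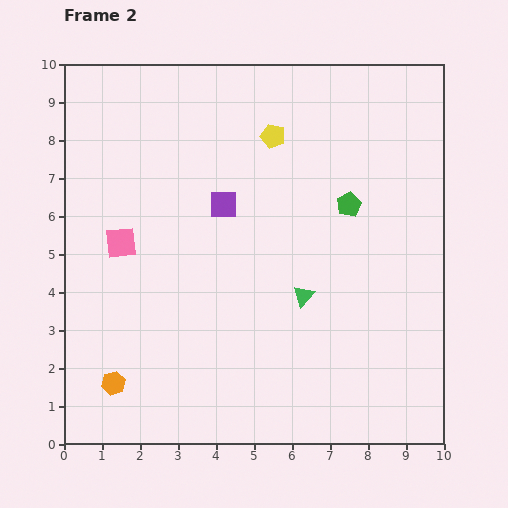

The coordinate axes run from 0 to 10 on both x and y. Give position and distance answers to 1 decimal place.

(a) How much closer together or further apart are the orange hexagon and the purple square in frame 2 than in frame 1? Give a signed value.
+1.4

Distance in frame 1: 4.1. Distance in frame 2: 5.5.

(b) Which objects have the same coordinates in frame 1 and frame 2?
the yellow pentagon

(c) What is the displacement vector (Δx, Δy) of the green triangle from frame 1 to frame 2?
(-1.9, -0.5)

The green triangle was at (8.2, 4.4) in frame 1 and (6.3, 3.9) in frame 2.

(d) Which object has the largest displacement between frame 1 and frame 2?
the orange hexagon

(moved 2.9; next 2.3)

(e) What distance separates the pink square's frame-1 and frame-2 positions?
2.3

The pink square moved from (2.5, 3.2) to (1.5, 5.3), a distance of √(1.0² + 2.1²) ≈ 2.3.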